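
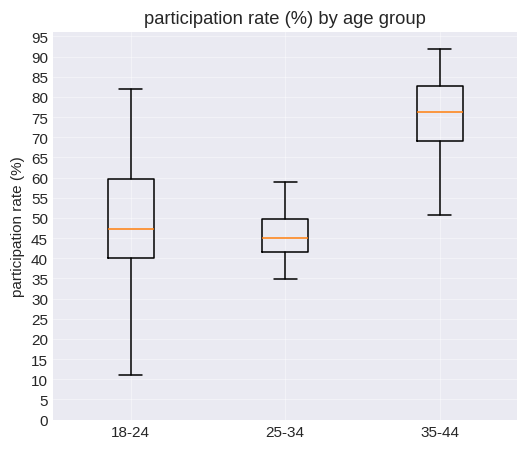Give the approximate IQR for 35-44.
Q3 ≈ 85, Q1 ≈ 70; IQR ≈ 15.

≈ 15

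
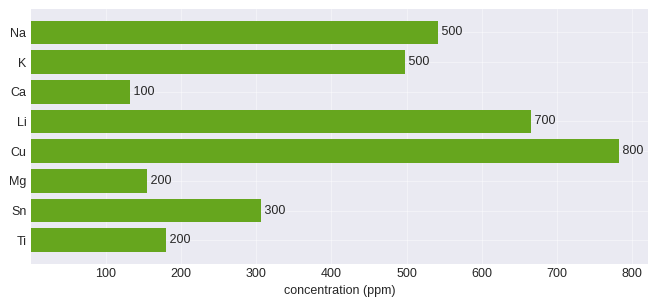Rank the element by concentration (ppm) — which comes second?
Li

Top 3: Cu ≈ 800, Li ≈ 700, Na ≈ 500.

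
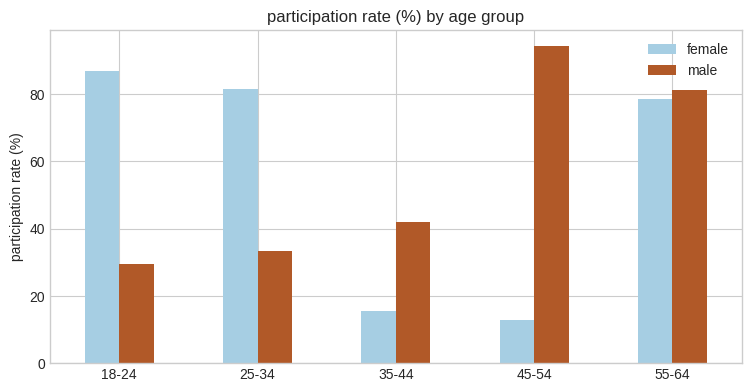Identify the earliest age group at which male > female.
25-34: male ≈ 30 vs female ≈ 80 (not yet); 35-44: male ≈ 40 vs female ≈ 20 (first crossover).

35-44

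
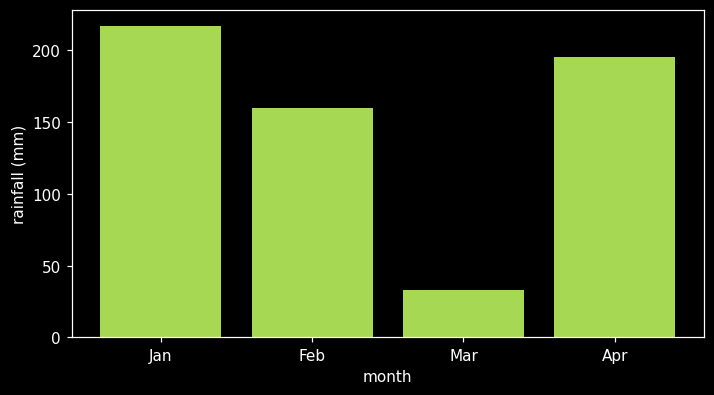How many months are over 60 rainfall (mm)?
3

Above 60: Jan, Feb, Apr.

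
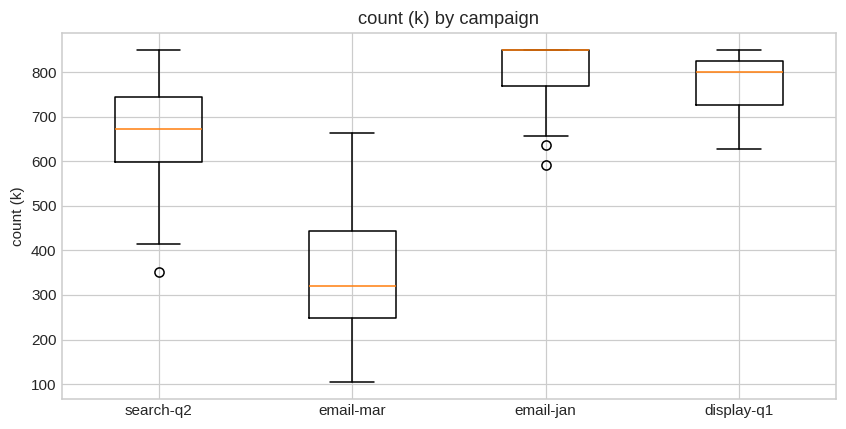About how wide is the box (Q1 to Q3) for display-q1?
≈ 100

Q3 ≈ 850, Q1 ≈ 750; IQR ≈ 100.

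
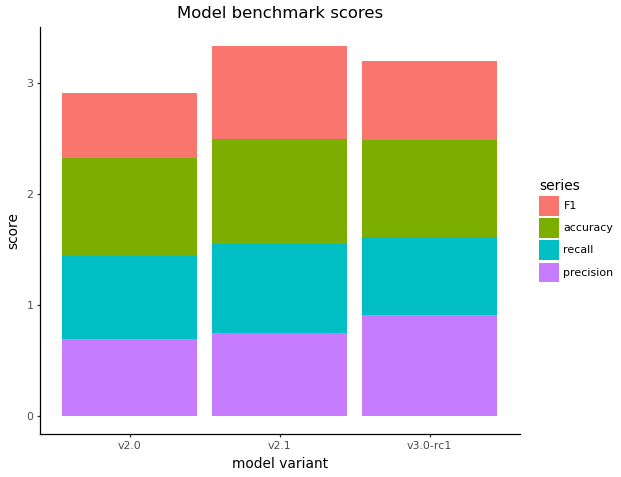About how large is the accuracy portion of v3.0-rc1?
≈ 1.0

accuracy top ≈ 2.5, bottom ≈ 1.5; segment ≈ 1.0.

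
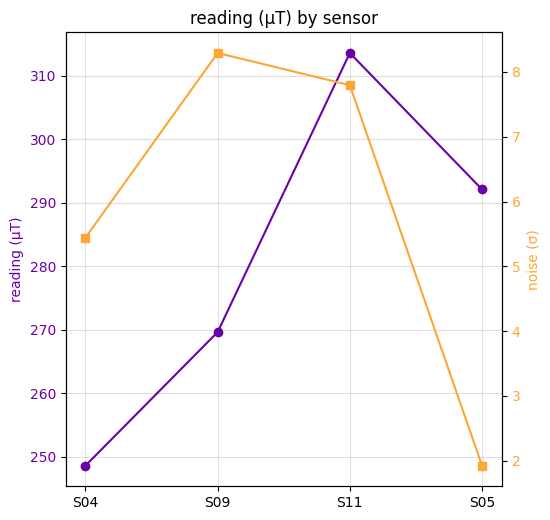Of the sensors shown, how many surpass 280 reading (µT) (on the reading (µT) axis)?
Above 280: S11, S05.

2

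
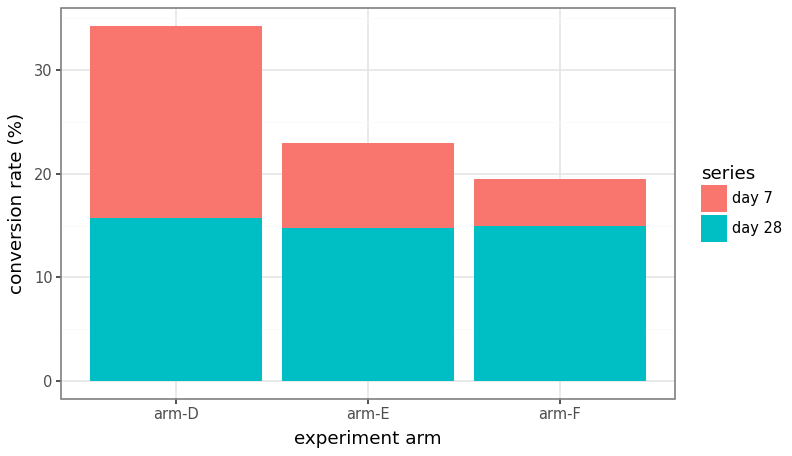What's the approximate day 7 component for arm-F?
≈ 5

day 7 top ≈ 20, bottom ≈ 15; segment ≈ 5.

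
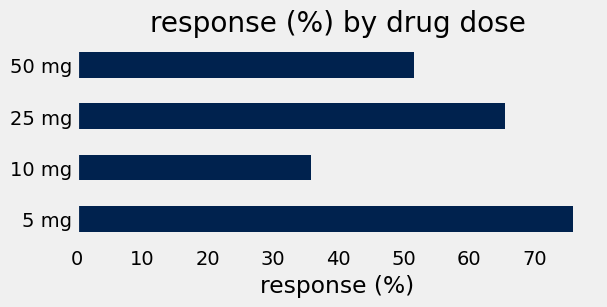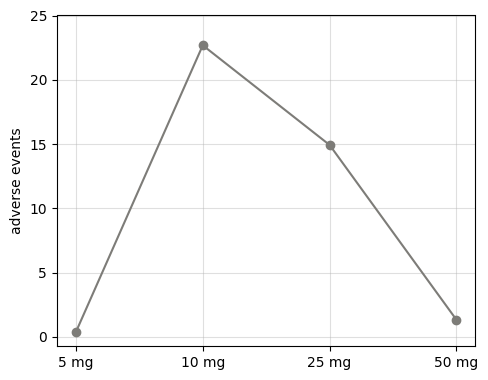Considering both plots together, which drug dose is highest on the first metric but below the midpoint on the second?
Chart 2 median adverse events ≈ 10; below-median drug doses: 5 mg, 50 mg. Among those, 5 mg has the highest response (%) (≈ 80).

5 mg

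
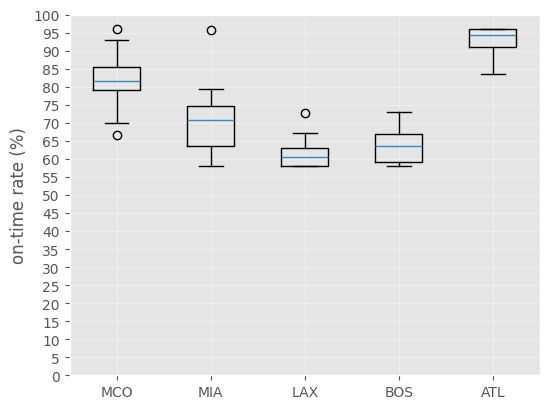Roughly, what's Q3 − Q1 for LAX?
Q3 ≈ 65, Q1 ≈ 60; IQR ≈ 5.

≈ 5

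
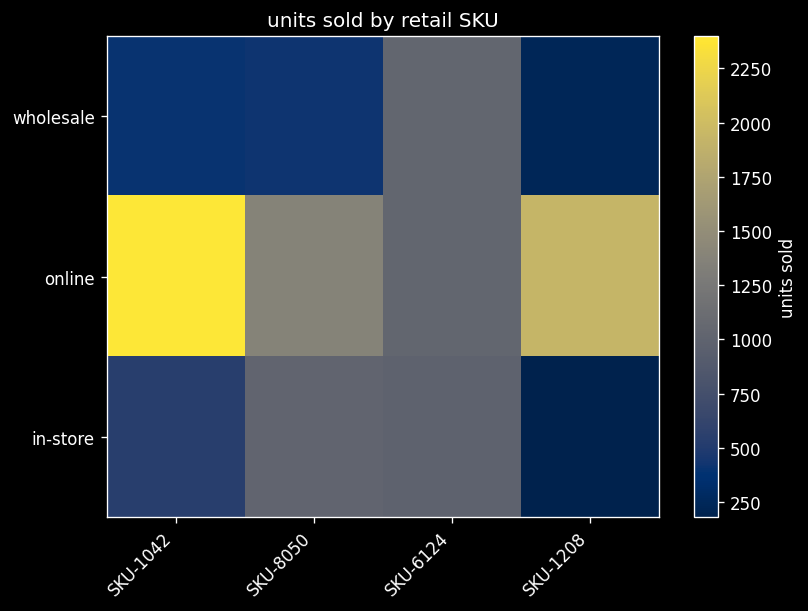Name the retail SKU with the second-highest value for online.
SKU-1208

Top 3 for online: SKU-1042 ≈ 2400, SKU-1208 ≈ 2000, SKU-8050 ≈ 1400.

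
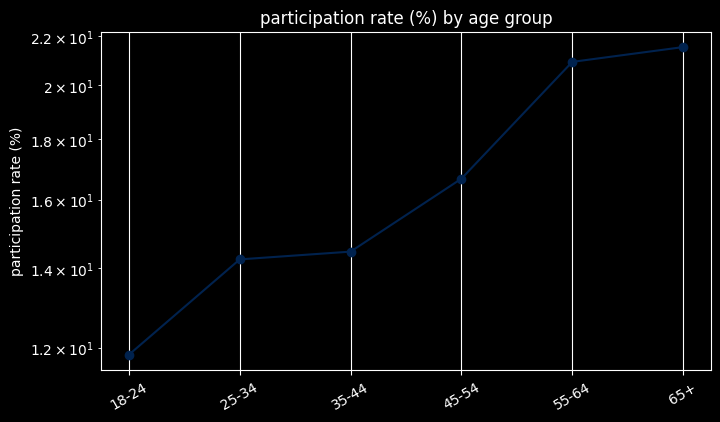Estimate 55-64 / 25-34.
55-64 ≈ 21, 25-34 ≈ 14; 21/14 ≈ 1.5.

≈ 1.5×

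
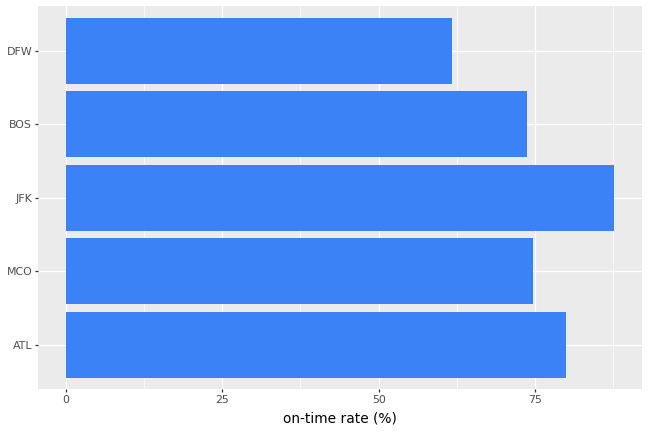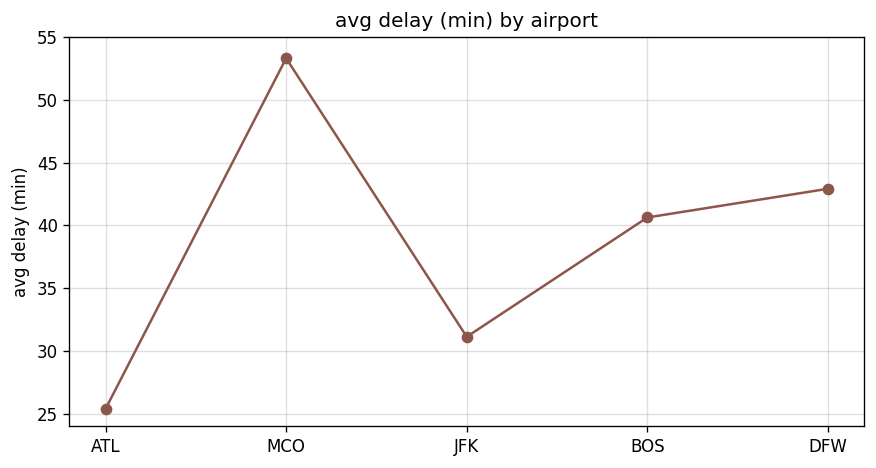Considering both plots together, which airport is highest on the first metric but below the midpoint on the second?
JFK

Chart 2 median avg delay (min) ≈ 40; below-median airports: ATL, JFK. Among those, JFK has the highest on-time rate (%) (≈ 90).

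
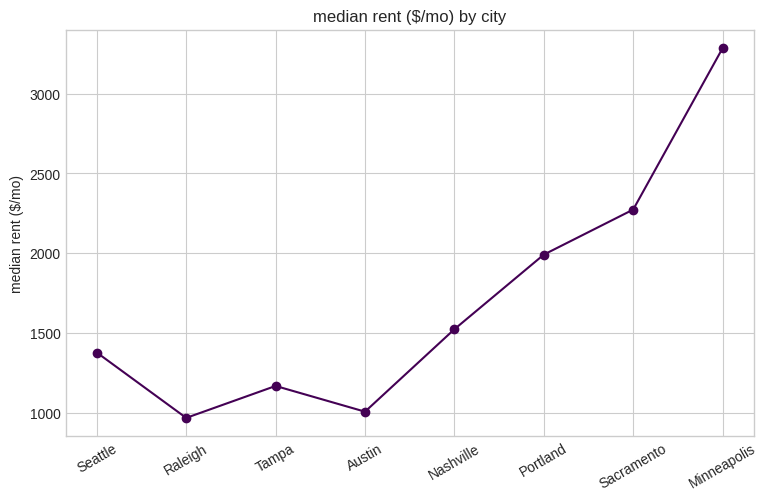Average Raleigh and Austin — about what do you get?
≈ 1000

(1000 + 1000) / 2 ≈ 1000.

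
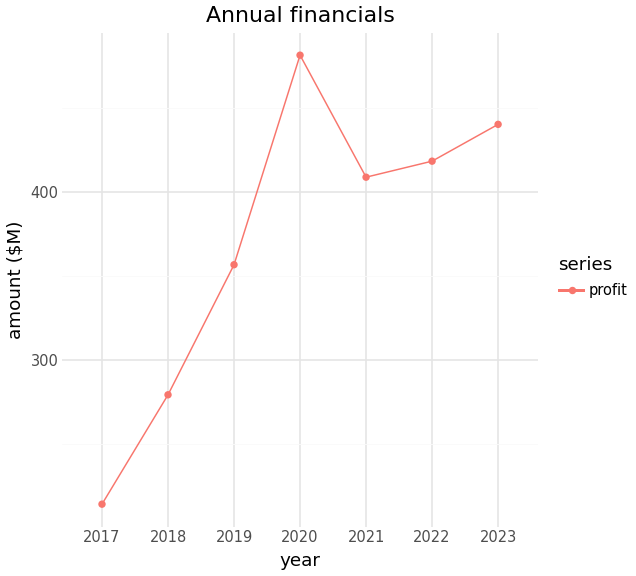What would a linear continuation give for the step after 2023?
≈ 475

Last three: 400, 425, 450 → slope ≈ 25/step → next ≈ 475.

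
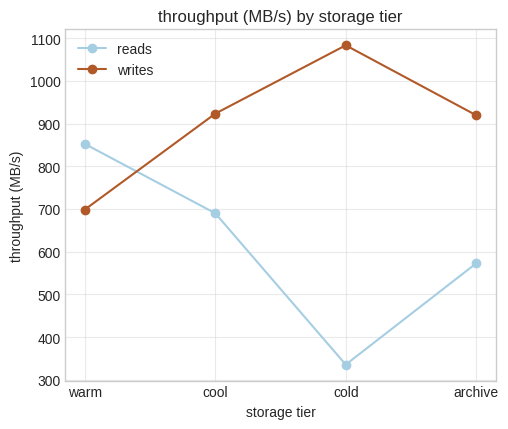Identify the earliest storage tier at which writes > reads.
warm: writes ≈ 700 vs reads ≈ 900 (not yet); cool: writes ≈ 900 vs reads ≈ 700 (first crossover).

cool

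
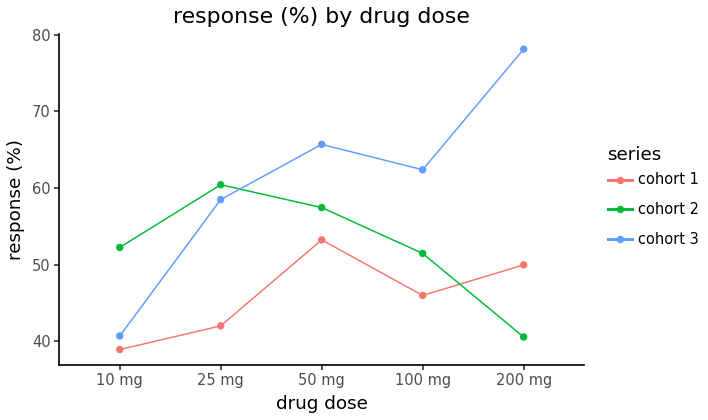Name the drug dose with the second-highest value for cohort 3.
50 mg

Top 3 for cohort 3: 200 mg ≈ 80, 50 mg ≈ 65, 100 mg ≈ 60.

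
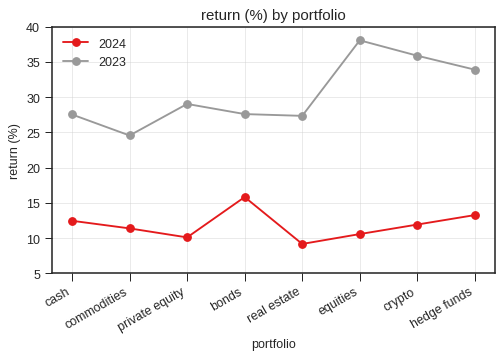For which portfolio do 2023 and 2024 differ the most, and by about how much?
equities, ≈ 30 %

equities: 2023 ≈ 40, 2024 ≈ 10 → gap ≈ 30. Next-largest (crypto) is only ≈ 25.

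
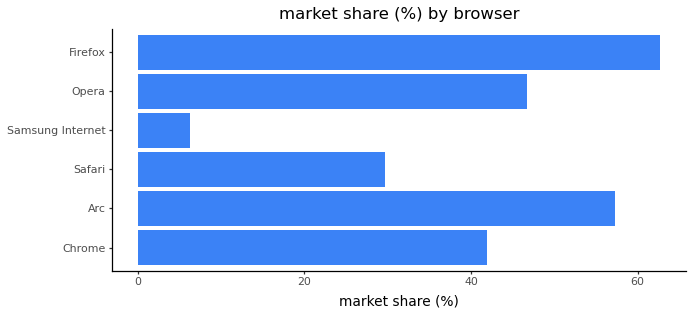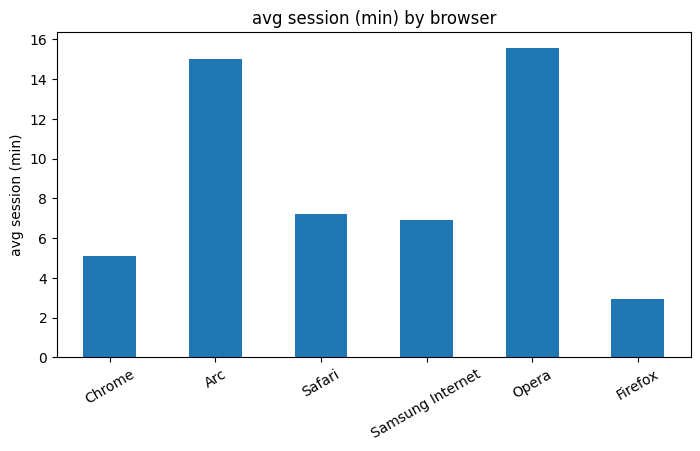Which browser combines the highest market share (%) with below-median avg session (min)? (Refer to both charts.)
Firefox

Chart 2 median avg session (min) ≈ 8; below-median browsers: Chrome, Samsung Internet, Firefox. Among those, Firefox has the highest market share (%) (≈ 60).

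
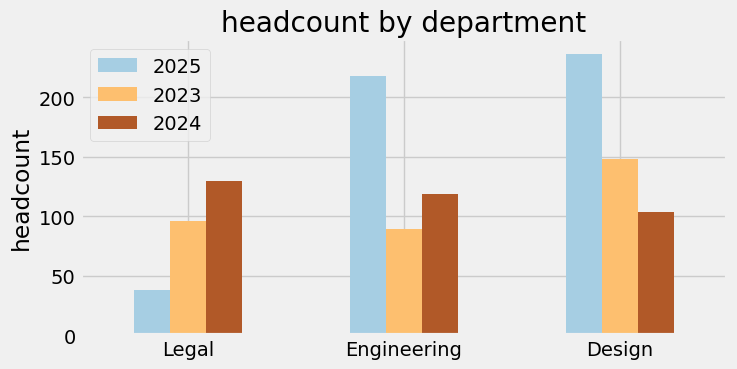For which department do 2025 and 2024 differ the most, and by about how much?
Design, ≈ 140

Design: 2025 ≈ 240, 2024 ≈ 100 → gap ≈ 140. Next-largest (Engineering) is only ≈ 100.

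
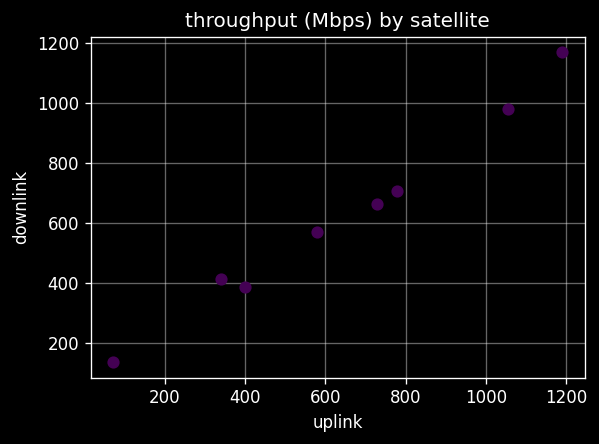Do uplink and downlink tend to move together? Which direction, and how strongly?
positive, strong

Points are positively correlated; strong (|r| ≈ 1.0).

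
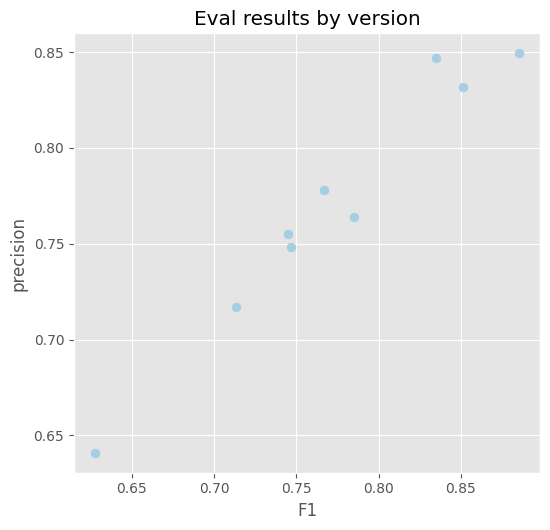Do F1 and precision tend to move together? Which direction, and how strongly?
positive, strong

Points are positively correlated; strong (|r| ≈ 1.0).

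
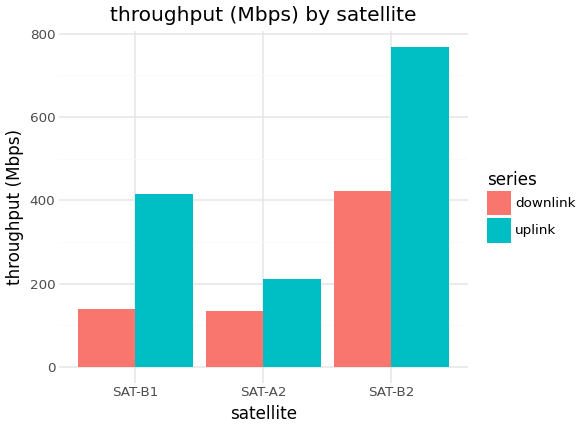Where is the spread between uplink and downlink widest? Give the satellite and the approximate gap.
SAT-B2, ≈ 400 Mbps

SAT-B2: uplink ≈ 800, downlink ≈ 400 → gap ≈ 400. Next-largest (SAT-B1) is only ≈ 300.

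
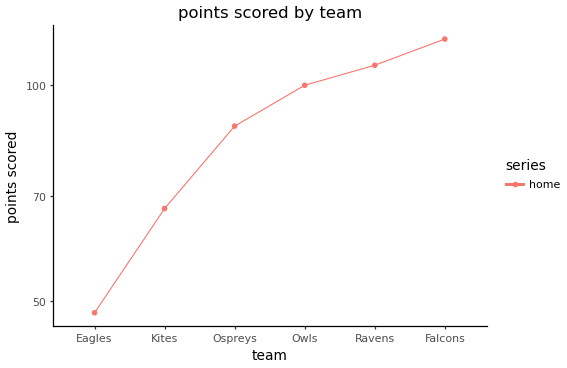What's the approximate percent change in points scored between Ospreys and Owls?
Ospreys ≈ 90, Owls ≈ 100; (100 − 90) / 90 ≈ +11.1%.

≈ +11.1%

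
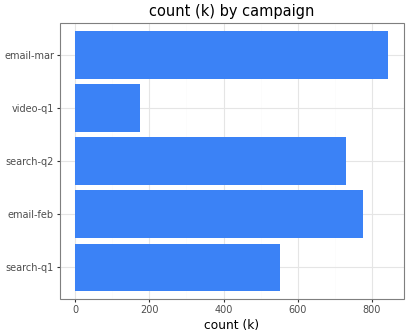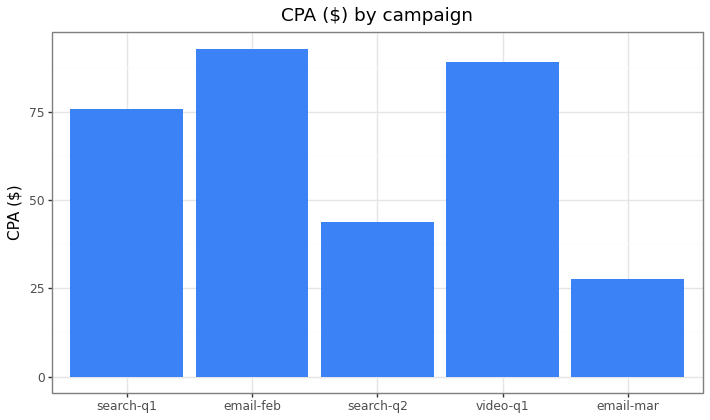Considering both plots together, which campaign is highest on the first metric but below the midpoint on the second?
Chart 2 median CPA ($) ≈ 80; below-median campaigns: search-q2, email-mar. Among those, email-mar has the highest count (k) (≈ 800).

email-mar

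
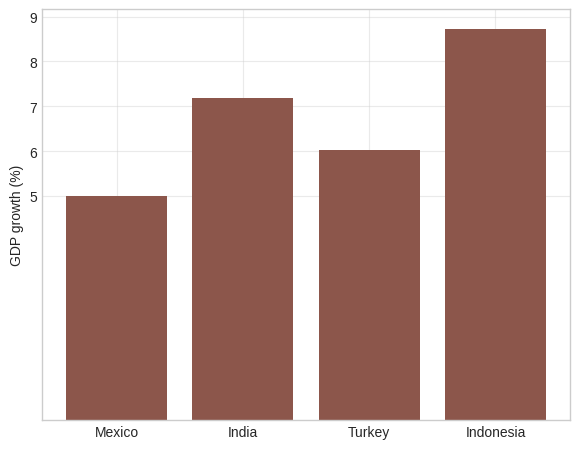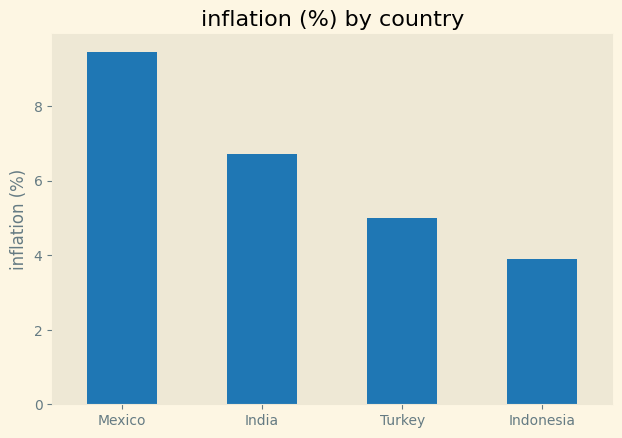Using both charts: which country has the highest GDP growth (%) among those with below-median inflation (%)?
Indonesia

Chart 2 median inflation (%) ≈ 6; below-median countries: Turkey, Indonesia. Among those, Indonesia has the highest GDP growth (%) (≈ 9).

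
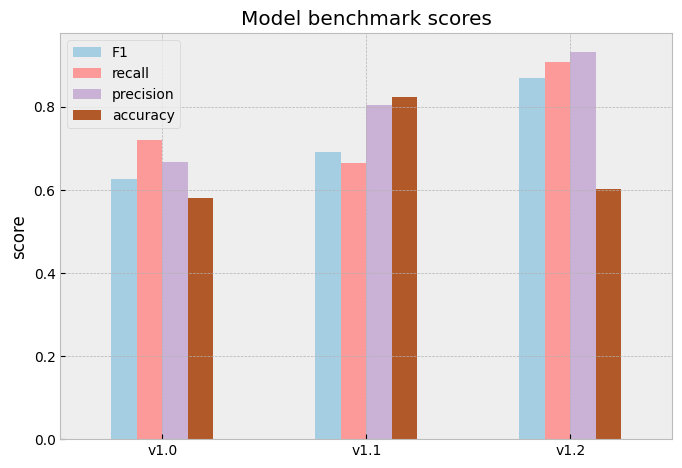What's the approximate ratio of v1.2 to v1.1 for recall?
≈ 1.29×

v1.2 ≈ 0.9, v1.1 ≈ 0.7; 0.9/0.7 ≈ 1.29.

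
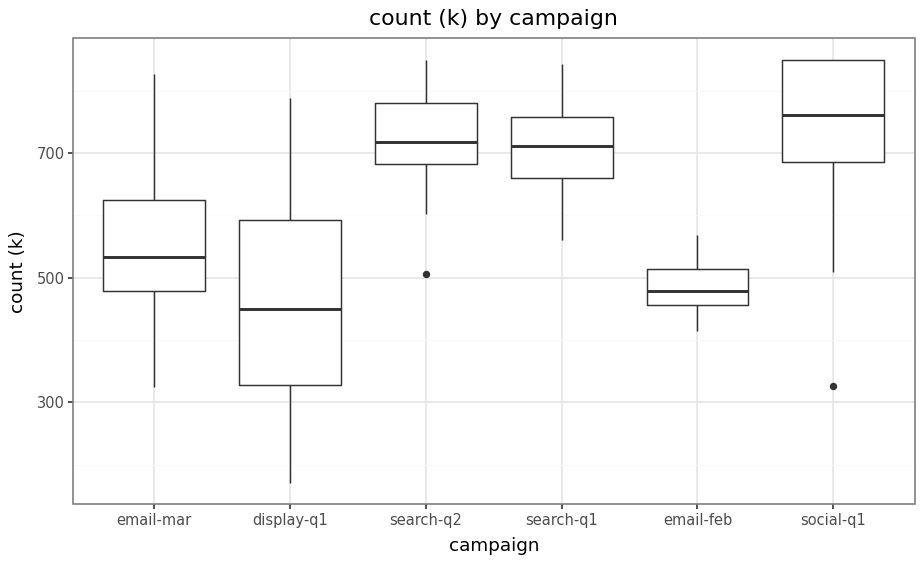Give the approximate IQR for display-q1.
Q3 ≈ 600, Q1 ≈ 325; IQR ≈ 275.

≈ 275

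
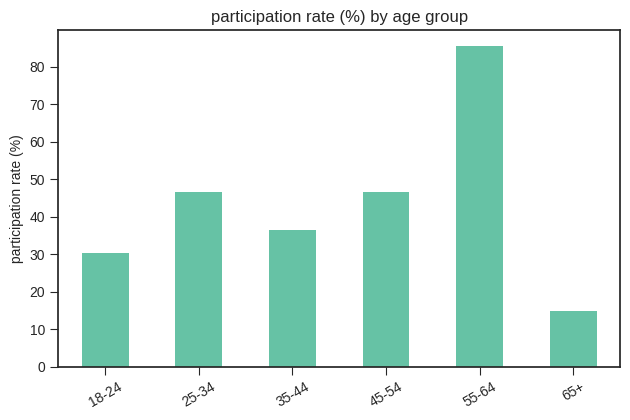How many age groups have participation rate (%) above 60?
1

Above 60: 55-64.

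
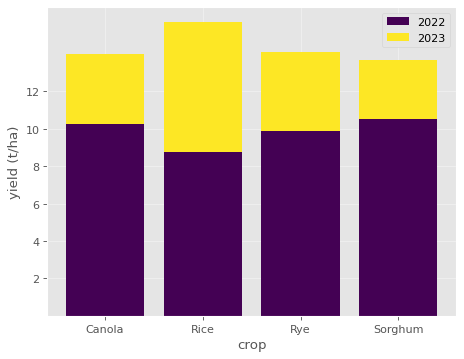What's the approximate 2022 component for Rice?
≈ 8

2022 top ≈ 8, bottom ≈ 0; segment ≈ 8.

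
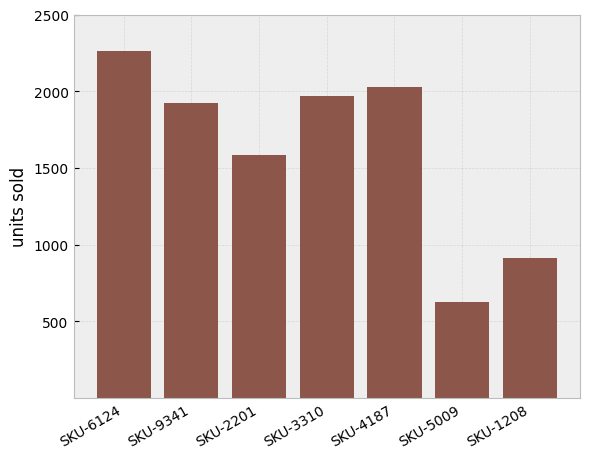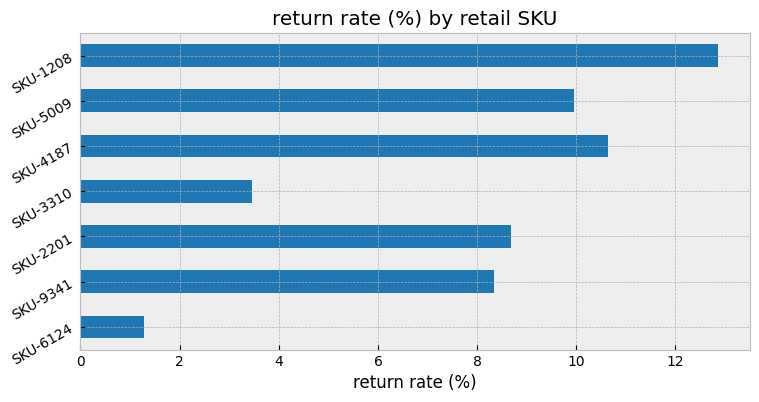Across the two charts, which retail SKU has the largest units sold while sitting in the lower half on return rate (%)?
Chart 2 median return rate (%) ≈ 8; below-median retail SKUs: SKU-6124, SKU-9341, SKU-3310. Among those, SKU-6124 has the highest units sold (≈ 2500).

SKU-6124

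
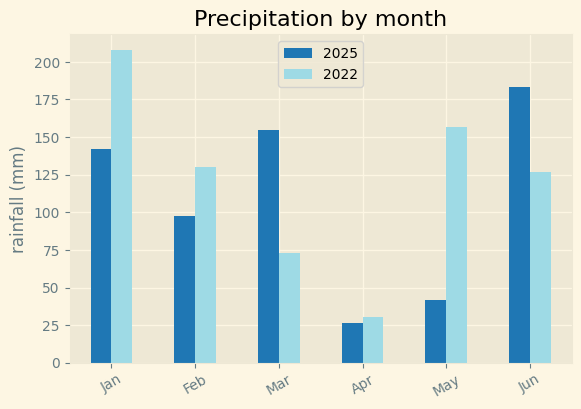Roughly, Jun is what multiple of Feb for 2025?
Jun ≈ 180, Feb ≈ 100; 180/100 ≈ 1.8.

≈ 1.8×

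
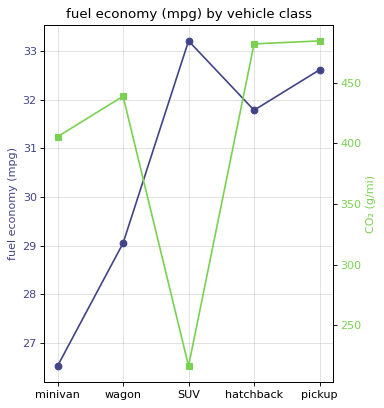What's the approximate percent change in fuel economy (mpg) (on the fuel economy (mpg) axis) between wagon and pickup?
≈ +13.8%

wagon ≈ 29, pickup ≈ 33; (33 − 29) / 29 ≈ +13.8%.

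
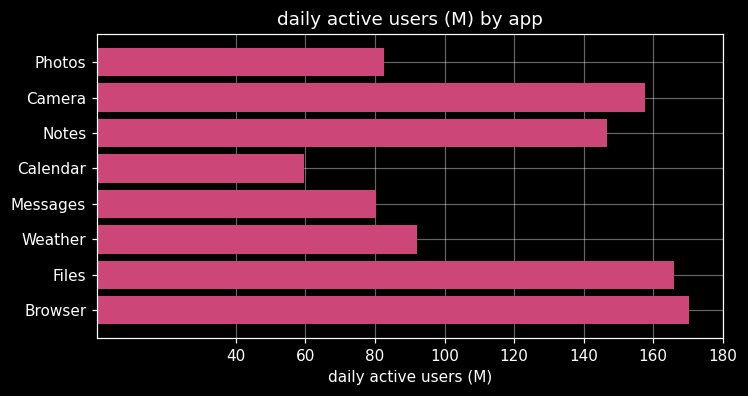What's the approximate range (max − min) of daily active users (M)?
≈ 120

Max Browser ≈ 180, min Calendar ≈ 60; range ≈ 120.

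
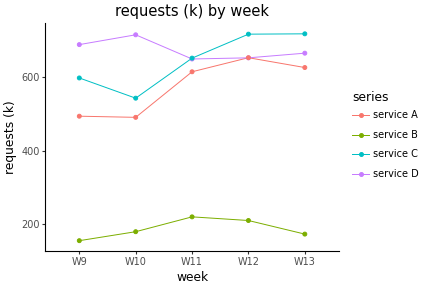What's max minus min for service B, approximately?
≈ 50

Max W11 ≈ 200, min W9 ≈ 150; range ≈ 50.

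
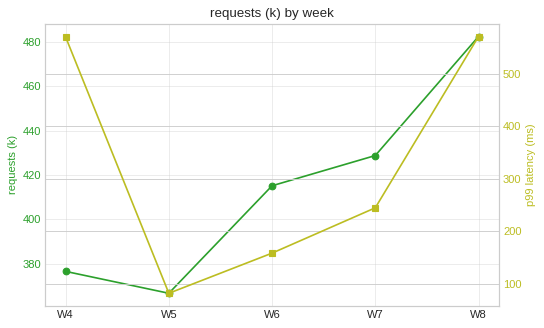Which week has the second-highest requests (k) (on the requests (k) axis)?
W7

Top 3 (on the requests (k) axis): W8 ≈ 480, W7 ≈ 430, W6 ≈ 420.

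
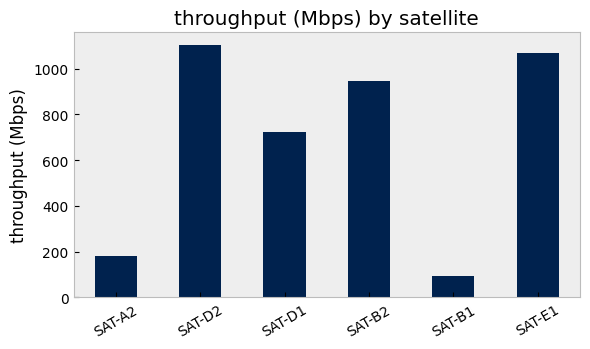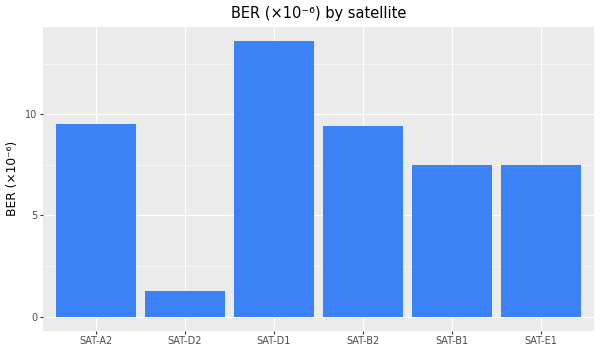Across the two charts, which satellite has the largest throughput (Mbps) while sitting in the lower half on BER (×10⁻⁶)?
Chart 2 median BER (×10⁻⁶) ≈ 8; below-median satellites: SAT-D2, SAT-B1, SAT-E1. Among those, SAT-D2 has the highest throughput (Mbps) (≈ 1200).

SAT-D2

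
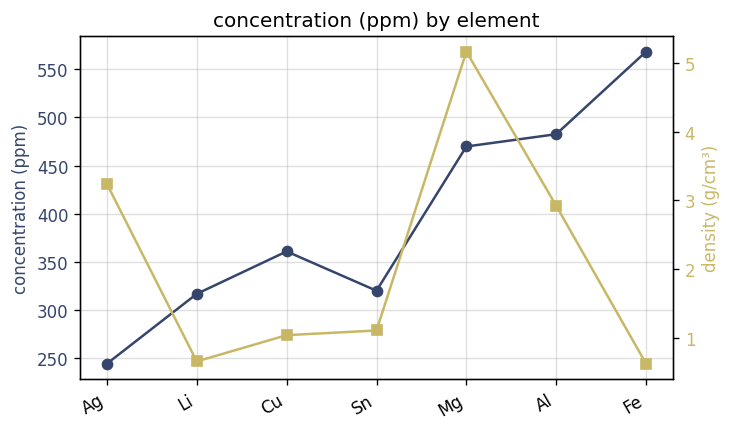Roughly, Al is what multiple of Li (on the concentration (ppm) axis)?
≈ 1.67×

Al ≈ 500, Li ≈ 300; 500/300 ≈ 1.67.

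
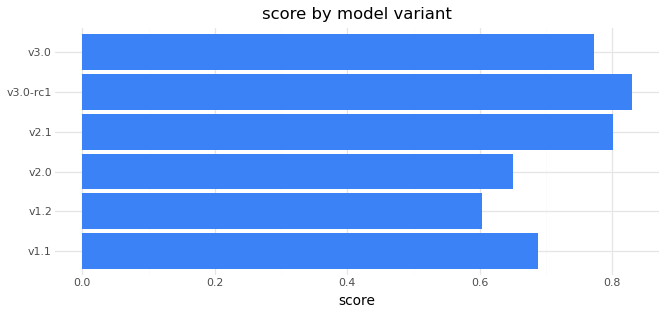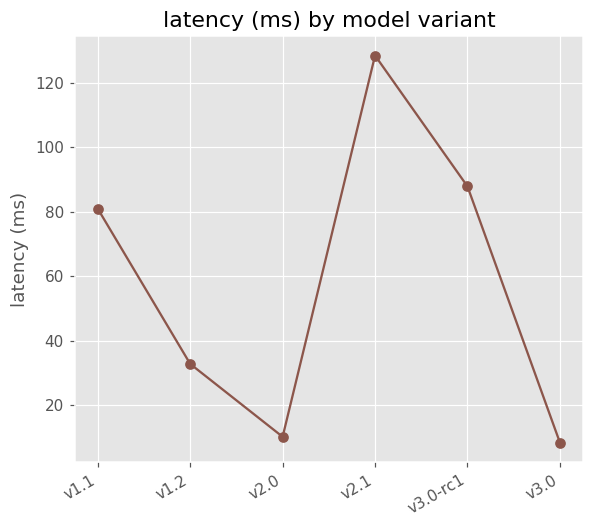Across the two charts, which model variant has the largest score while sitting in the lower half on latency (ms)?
Chart 2 median latency (ms) ≈ 60; below-median model variants: v1.2, v2.0, v3.0. Among those, v3.0 has the highest score (≈ 0.8).

v3.0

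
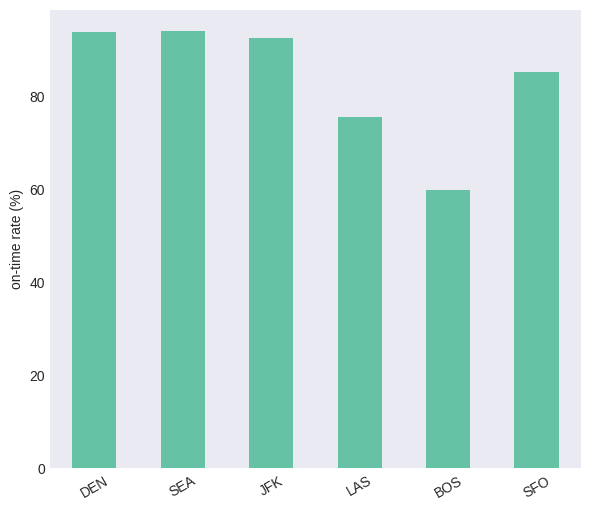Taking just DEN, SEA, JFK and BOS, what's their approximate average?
(90 + 90 + 90 + 60) / 4 ≈ 82.

≈ 82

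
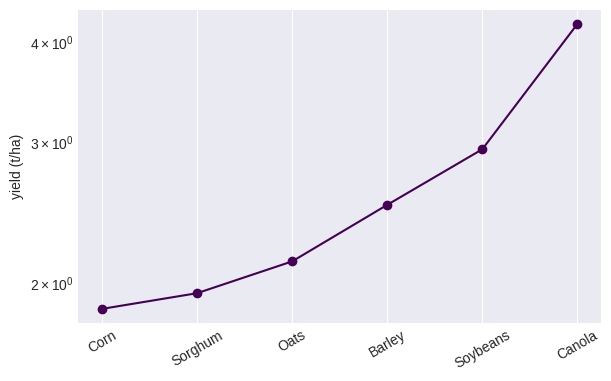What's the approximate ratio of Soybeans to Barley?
≈ 1.15×

Soybeans ≈ 3.0, Barley ≈ 2.6; 3.0/2.6 ≈ 1.15.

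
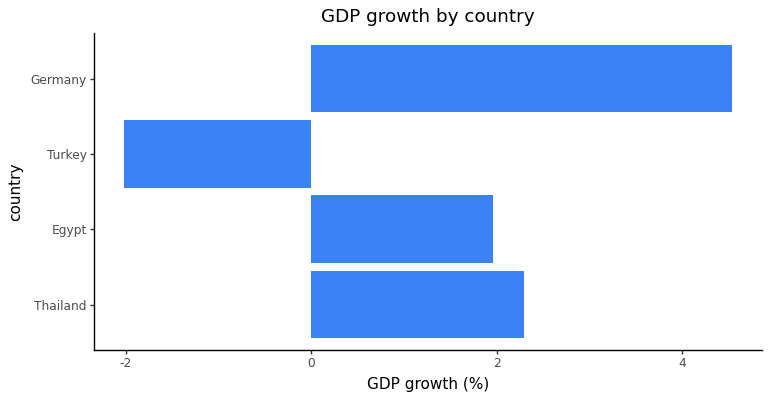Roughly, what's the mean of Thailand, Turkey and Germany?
≈ 2

(2 + -2 + 5) / 3 ≈ 2.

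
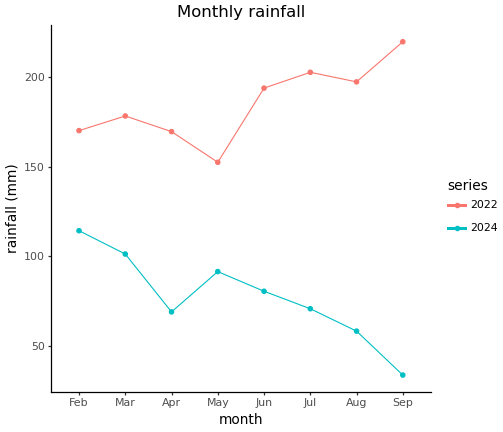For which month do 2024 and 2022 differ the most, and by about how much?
Sep, ≈ 180 mm

Sep: 2024 ≈ 40, 2022 ≈ 220 → gap ≈ 180. Next-largest (Aug) is only ≈ 140.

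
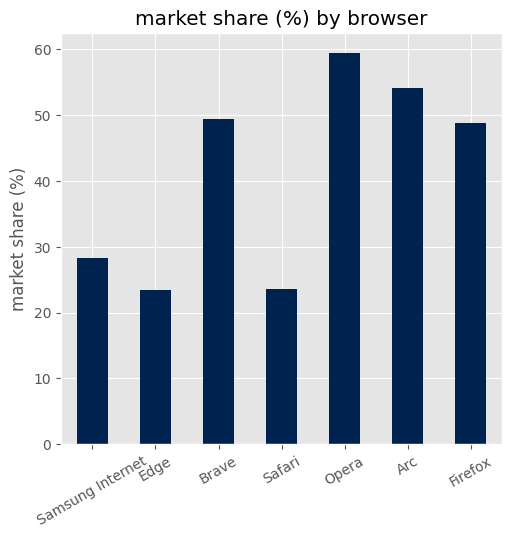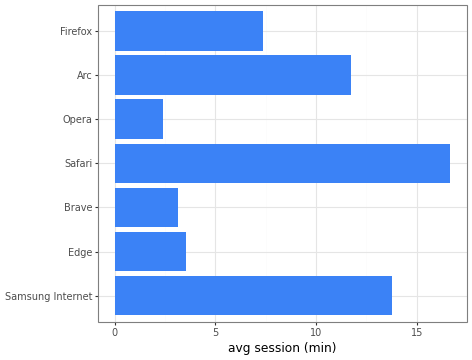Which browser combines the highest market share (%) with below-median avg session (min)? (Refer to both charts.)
Chart 2 median avg session (min) ≈ 8; below-median browsers: Edge, Brave, Opera. Among those, Opera has the highest market share (%) (≈ 60).

Opera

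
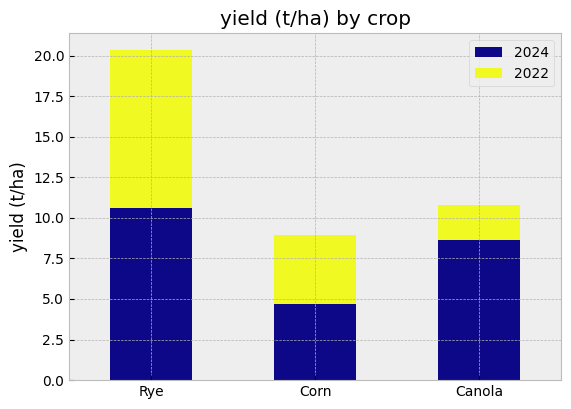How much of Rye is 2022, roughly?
≈ 10

2022 top ≈ 20, bottom ≈ 10; segment ≈ 10.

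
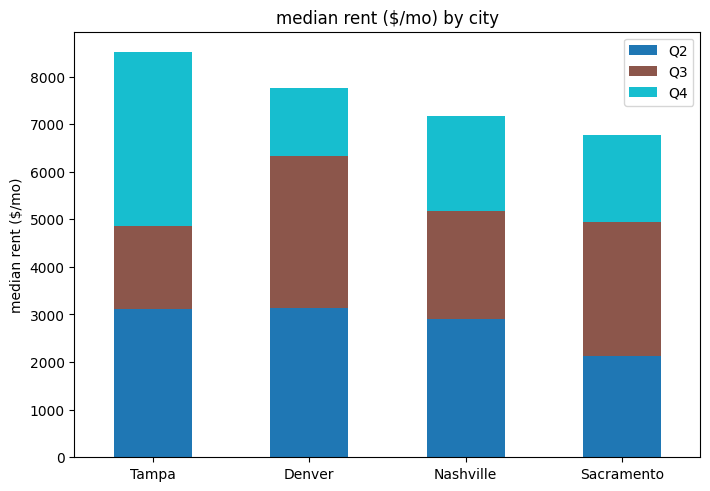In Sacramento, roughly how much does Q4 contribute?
Q4 top ≈ 7000, bottom ≈ 5000; segment ≈ 2000.

≈ 2000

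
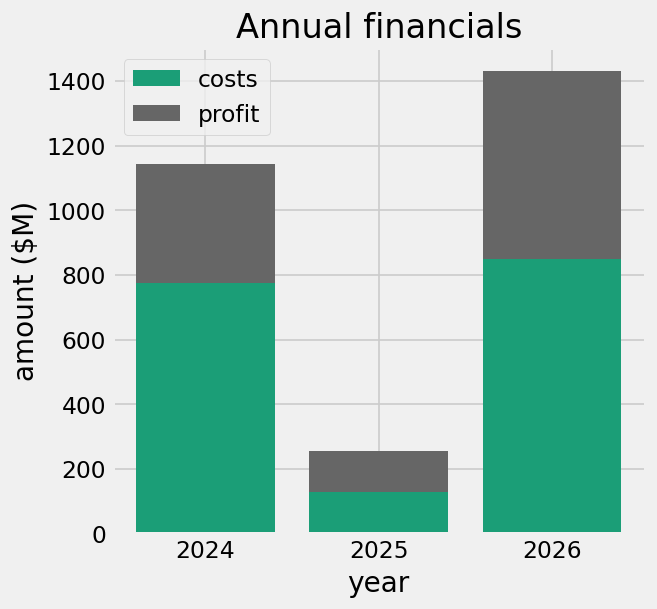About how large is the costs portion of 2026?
costs top ≈ 800, bottom ≈ 0; segment ≈ 800.

≈ 800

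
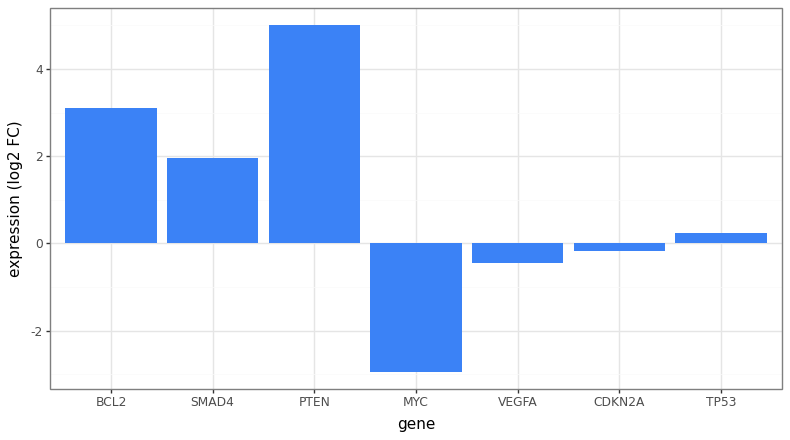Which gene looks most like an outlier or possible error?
PTEN

PTEN ≈ 5; the rest sit between ≈ -3 and ≈ 3.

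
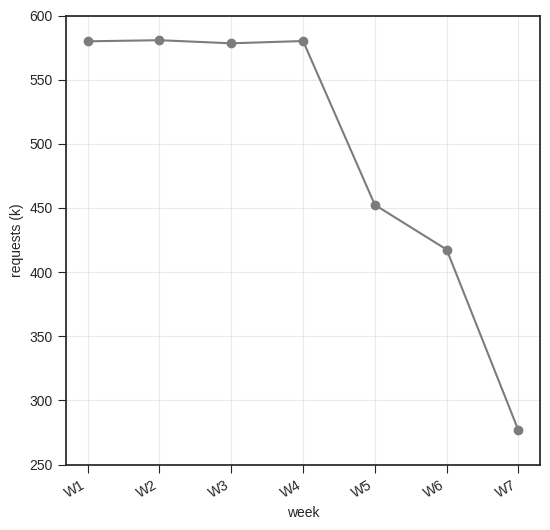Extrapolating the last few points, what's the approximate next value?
≈ 225

Last three: 450, 400, 300 → slope ≈ -75/step → next ≈ 225.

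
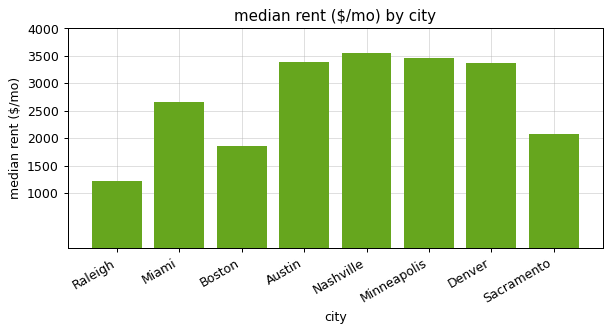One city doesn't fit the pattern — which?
Raleigh

Raleigh ≈ 1000; the rest sit between ≈ 2000 and ≈ 3500.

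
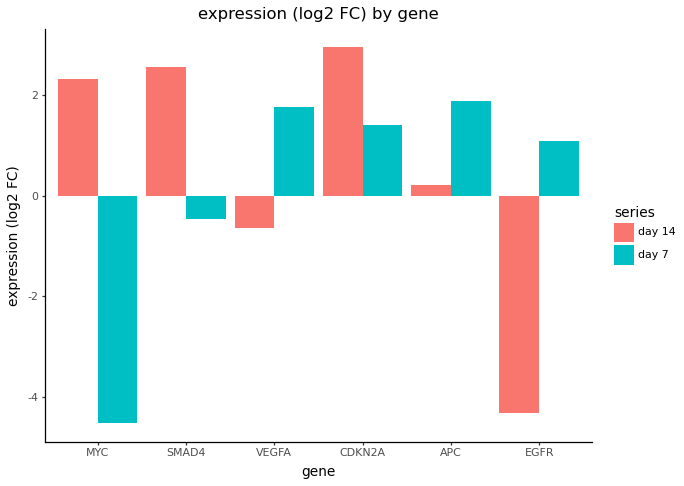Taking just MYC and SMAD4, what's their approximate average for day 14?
≈ 2

(2 + 3) / 2 ≈ 2.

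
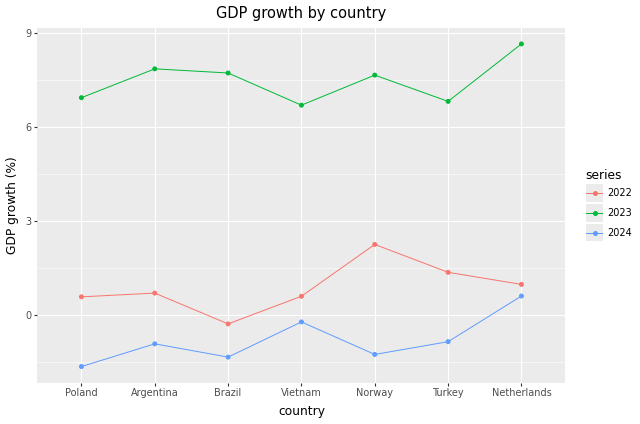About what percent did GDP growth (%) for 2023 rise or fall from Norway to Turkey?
Norway ≈ 8, Turkey ≈ 7; (7 − 8) / 8 ≈ -12.5%.

≈ -12.5%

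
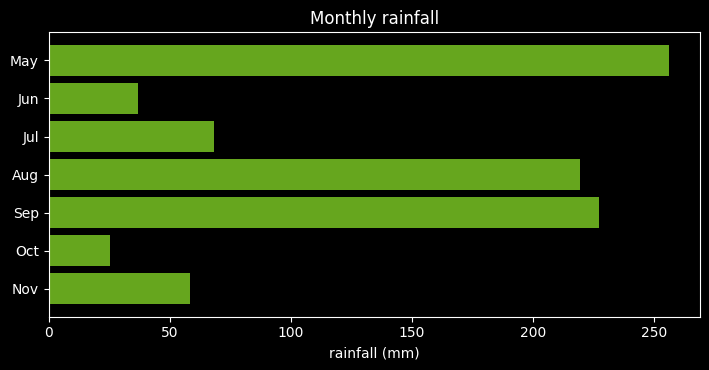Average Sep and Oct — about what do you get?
≈ 125

(225 + 25) / 2 ≈ 125.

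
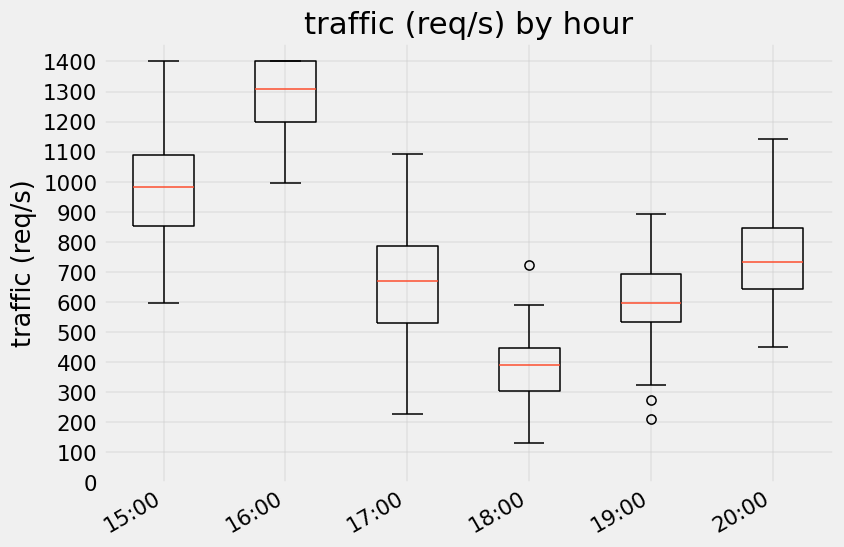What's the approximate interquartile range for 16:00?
Q3 ≈ 1400, Q1 ≈ 1200; IQR ≈ 200.

≈ 200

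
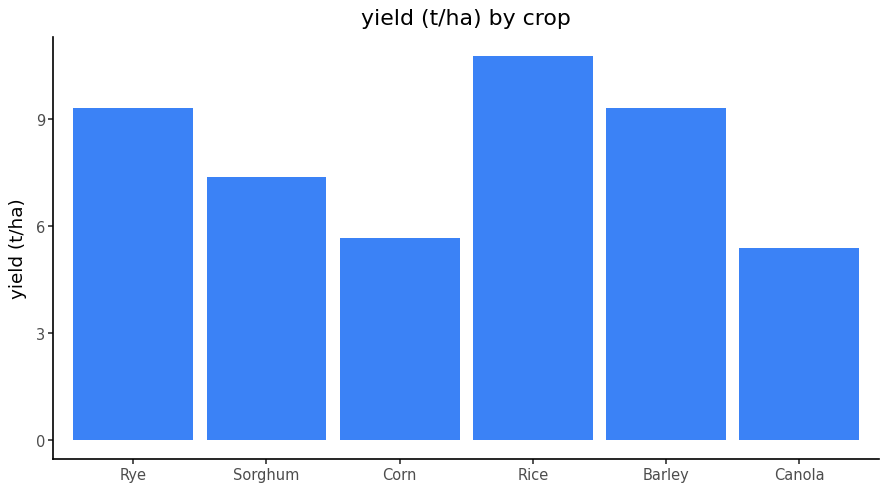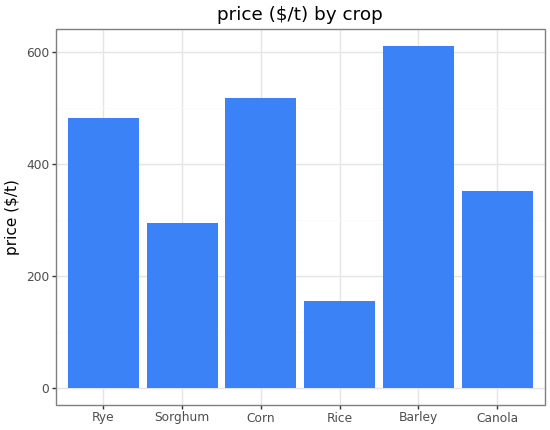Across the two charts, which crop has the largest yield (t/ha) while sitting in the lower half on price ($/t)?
Rice

Chart 2 median price ($/t) ≈ 400; below-median crops: Sorghum, Rice, Canola. Among those, Rice has the highest yield (t/ha) (≈ 11).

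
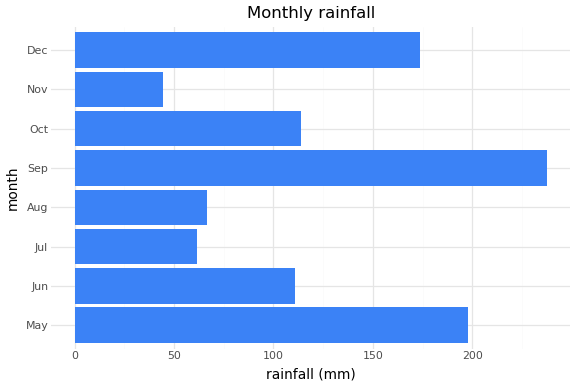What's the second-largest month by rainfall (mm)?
Top 3: Sep ≈ 240, May ≈ 200, Dec ≈ 180.

May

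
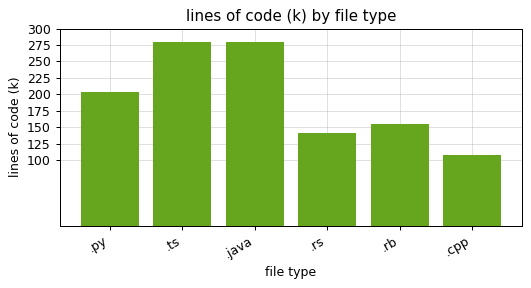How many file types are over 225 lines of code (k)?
Above 225: .ts, .java.

2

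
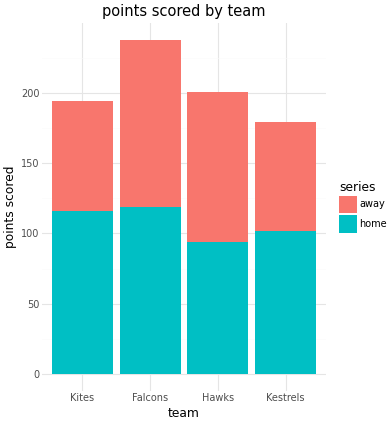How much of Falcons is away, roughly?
away top ≈ 240, bottom ≈ 120; segment ≈ 120.

≈ 120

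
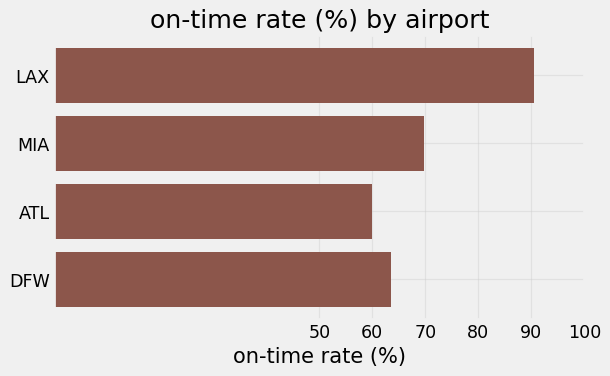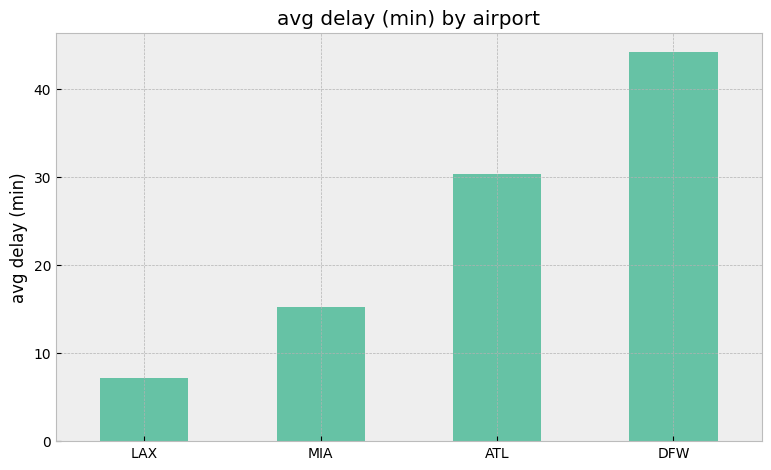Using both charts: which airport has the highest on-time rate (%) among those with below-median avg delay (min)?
LAX

Chart 2 median avg delay (min) ≈ 25; below-median airports: LAX, MIA. Among those, LAX has the highest on-time rate (%) (≈ 90).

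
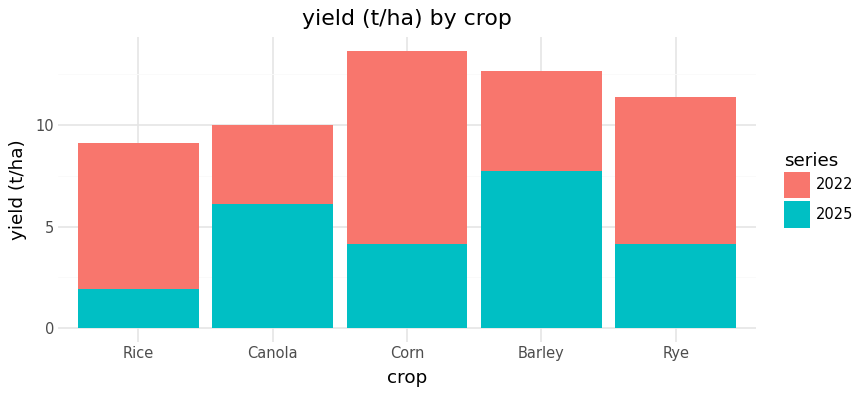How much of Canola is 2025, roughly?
2025 top ≈ 6, bottom ≈ 0; segment ≈ 6.

≈ 6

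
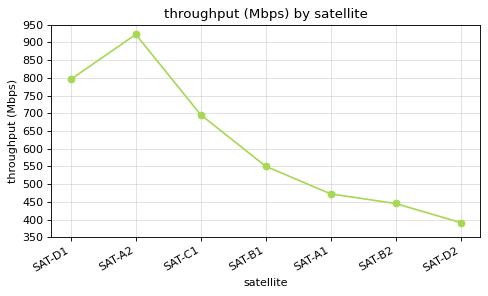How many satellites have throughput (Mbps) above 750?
Above 750: SAT-D1, SAT-A2.

2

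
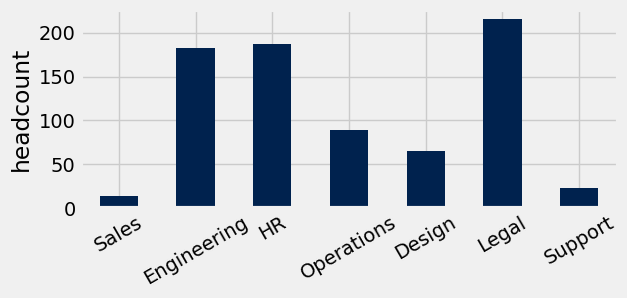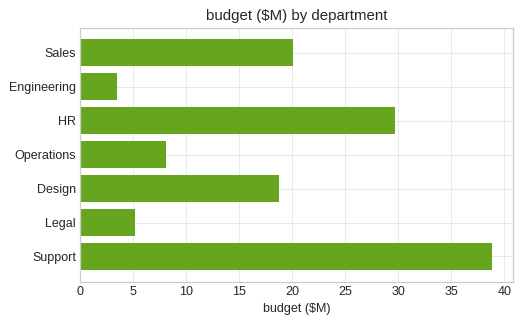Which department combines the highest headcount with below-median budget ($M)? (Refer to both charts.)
Legal

Chart 2 median budget ($M) ≈ 20; below-median departments: Engineering, Operations, Legal. Among those, Legal has the highest headcount (≈ 220).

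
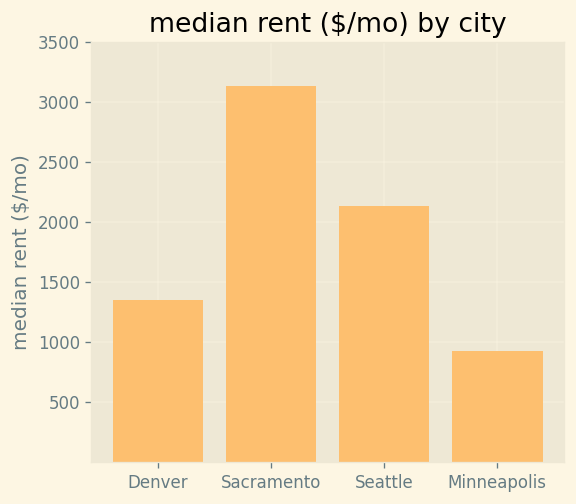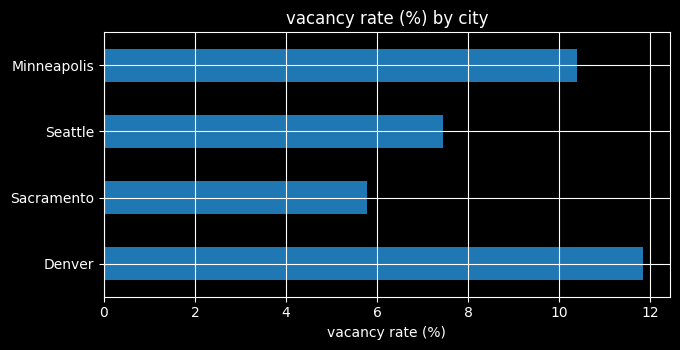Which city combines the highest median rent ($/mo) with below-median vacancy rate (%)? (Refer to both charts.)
Chart 2 median vacancy rate (%) ≈ 8; below-median cities: Sacramento, Seattle. Among those, Sacramento has the highest median rent ($/mo) (≈ 3000).

Sacramento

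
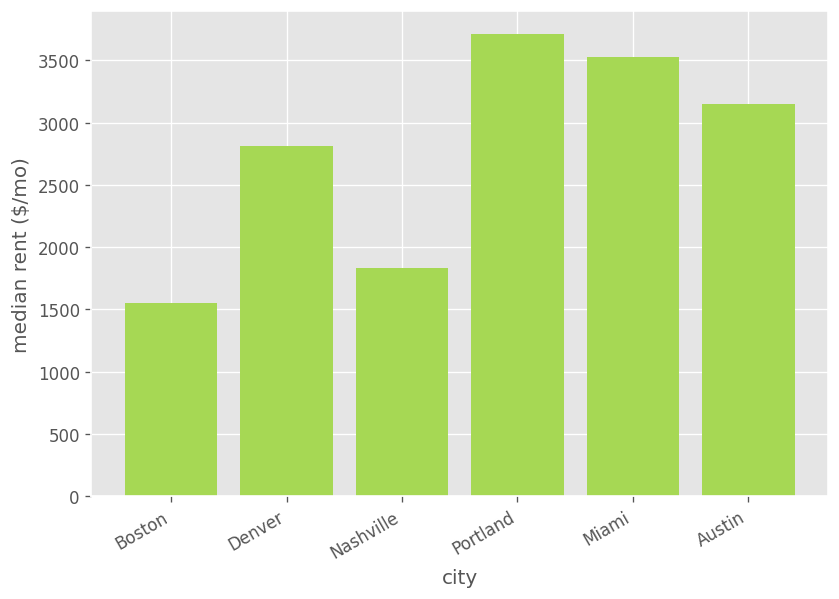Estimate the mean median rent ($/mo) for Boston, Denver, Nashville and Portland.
≈ 2500

(1500 + 3000 + 2000 + 3500) / 4 ≈ 2500.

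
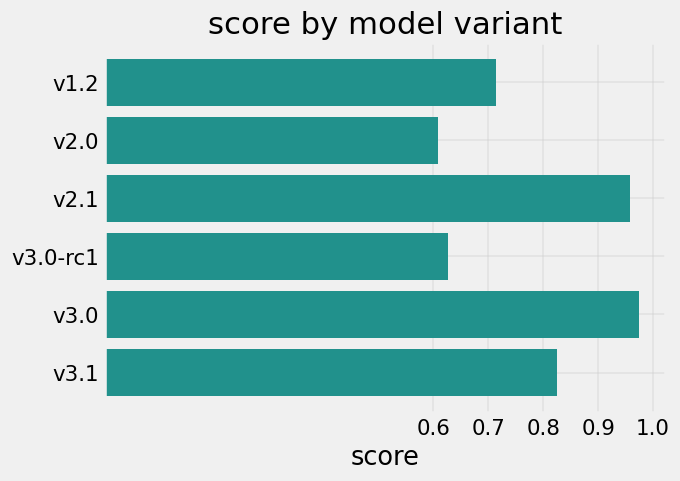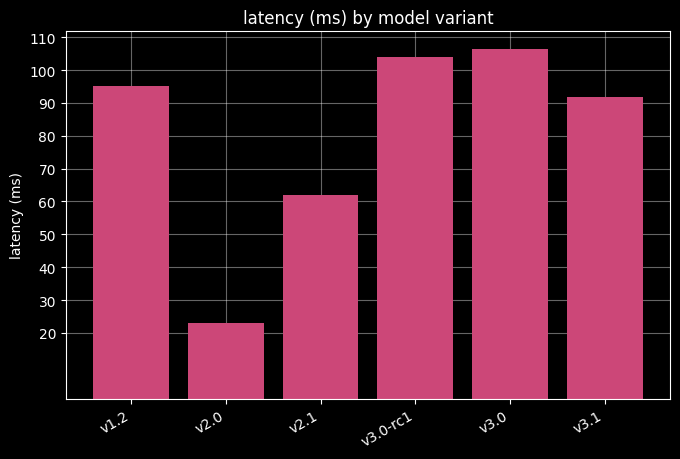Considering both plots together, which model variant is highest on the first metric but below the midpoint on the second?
Chart 2 median latency (ms) ≈ 90; below-median model variants: v2.0, v2.1, v3.1. Among those, v2.1 has the highest score (≈ 1).

v2.1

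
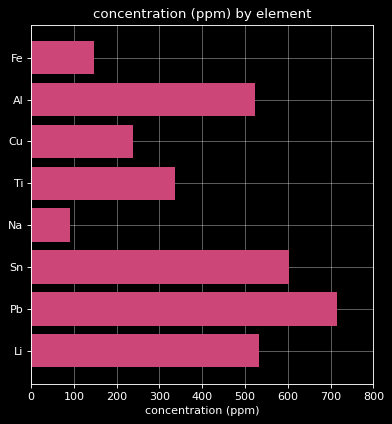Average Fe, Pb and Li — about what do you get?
(100 + 700 + 500) / 3 ≈ 433.

≈ 433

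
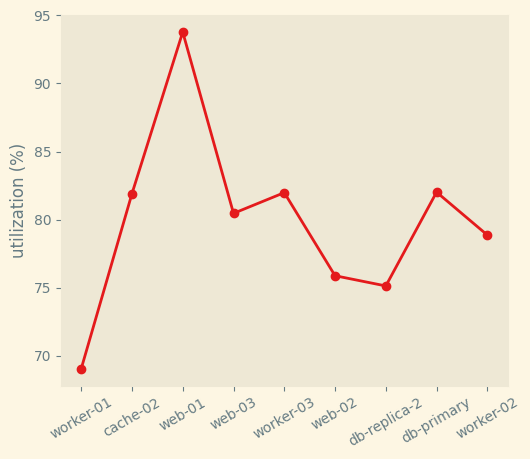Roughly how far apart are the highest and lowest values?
Max web-01 ≈ 95, min worker-01 ≈ 70; range ≈ 25.

≈ 25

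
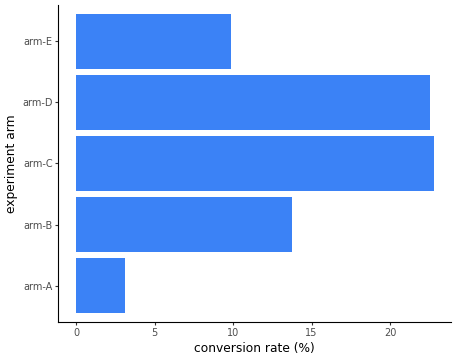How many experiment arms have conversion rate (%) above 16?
Above 16: arm-C, arm-D.

2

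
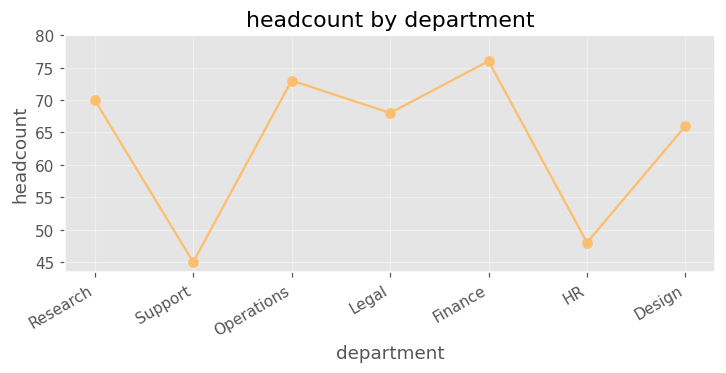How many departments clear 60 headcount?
Above 60: Research, Operations, Legal, Finance, Design.

5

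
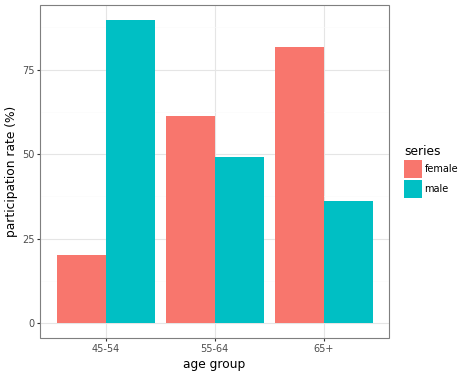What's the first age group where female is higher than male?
45-54: female ≈ 20 vs male ≈ 90 (not yet); 55-64: female ≈ 60 vs male ≈ 50 (first crossover).

55-64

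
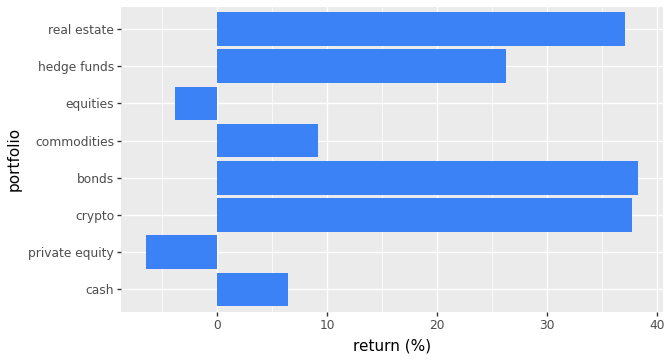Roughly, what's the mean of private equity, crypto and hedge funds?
≈ 20

(-5 + 40 + 25) / 3 ≈ 20.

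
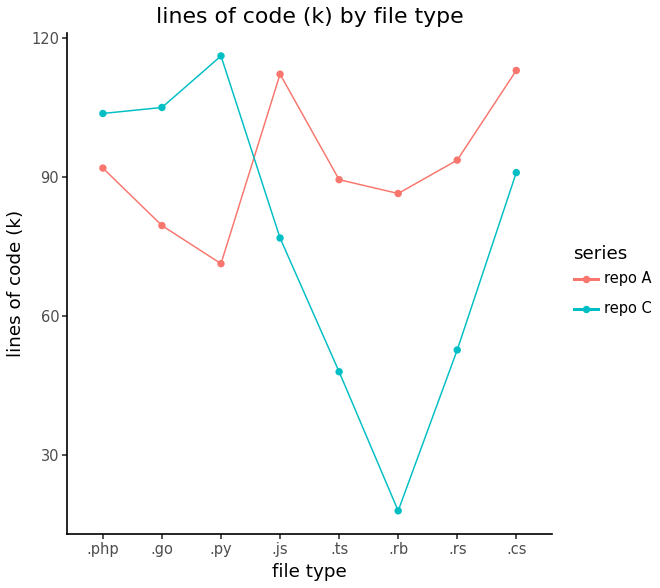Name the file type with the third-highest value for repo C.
Top 4 for repo C: .py ≈ 120, .go ≈ 110, .php ≈ 100, .cs ≈ 90.

.php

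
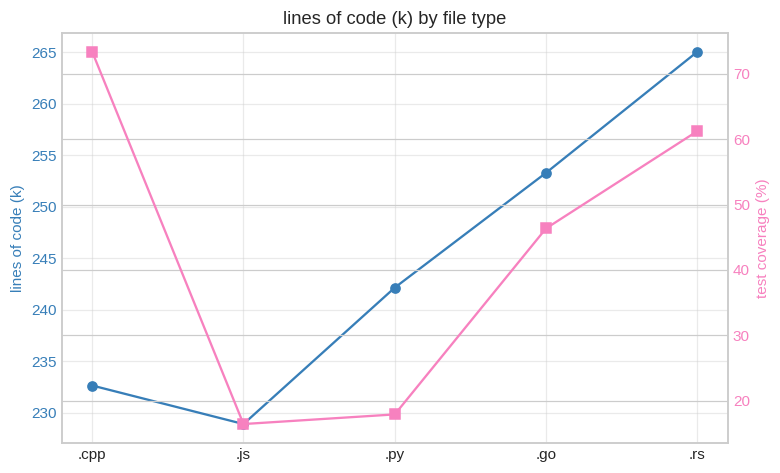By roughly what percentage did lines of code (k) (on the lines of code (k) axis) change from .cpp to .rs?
≈ +12.8%

.cpp ≈ 235, .rs ≈ 265; (265 − 235) / 235 ≈ +12.8%.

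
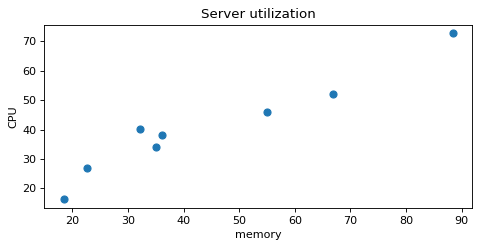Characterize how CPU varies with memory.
positive, strong

Points are positively correlated; strong (|r| ≈ 1.0).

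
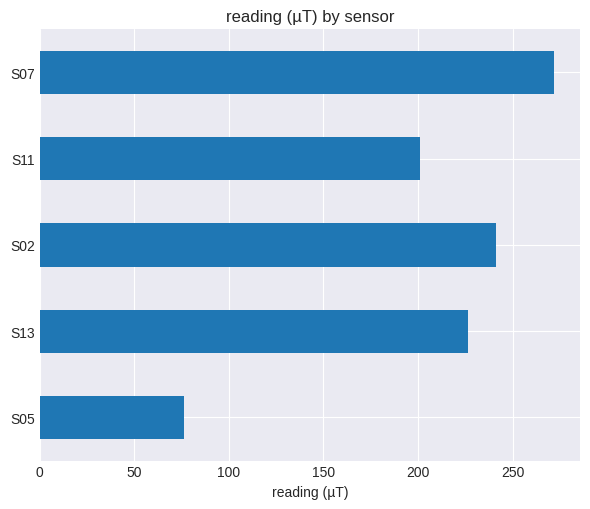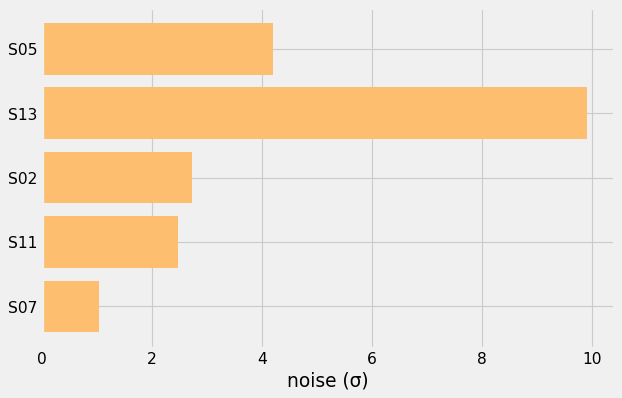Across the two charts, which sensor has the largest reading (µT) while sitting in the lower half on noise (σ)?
S07

Chart 2 median noise (σ) ≈ 3; below-median sensors: S11, S07. Among those, S07 has the highest reading (µT) (≈ 275).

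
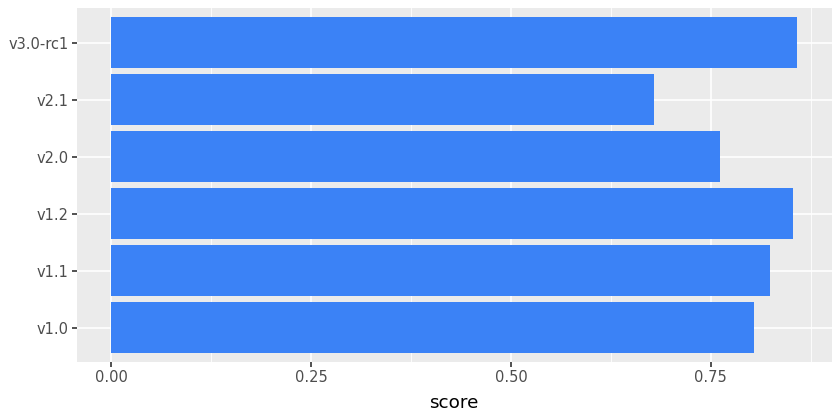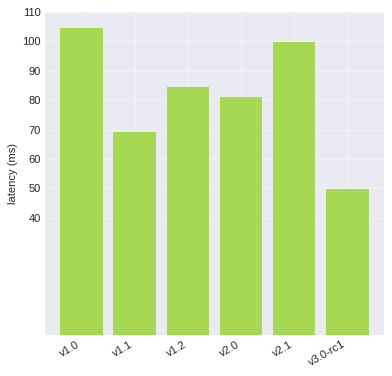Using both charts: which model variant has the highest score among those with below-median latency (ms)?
Chart 2 median latency (ms) ≈ 80; below-median model variants: v1.1, v2.0, v3.0-rc1. Among those, v3.0-rc1 has the highest score (≈ 0.9).

v3.0-rc1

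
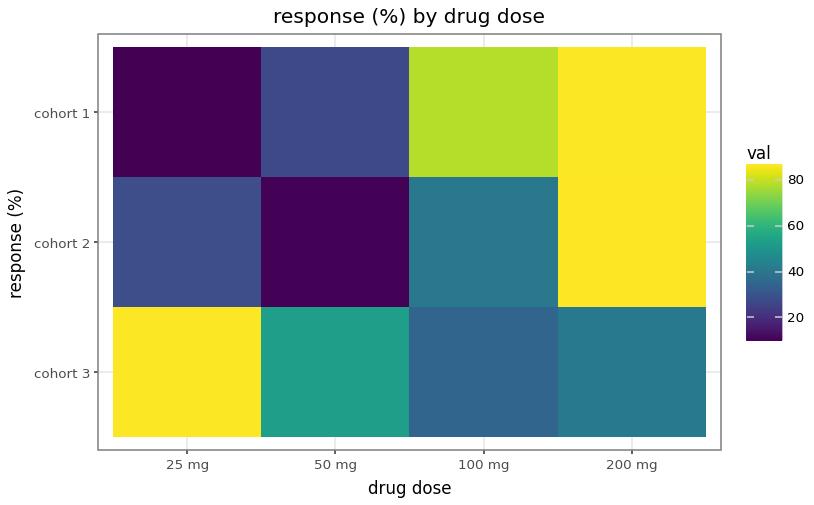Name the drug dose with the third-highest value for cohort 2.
25 mg

Top 4 for cohort 2: 200 mg ≈ 90, 100 mg ≈ 40, 25 mg ≈ 30, 50 mg ≈ 10.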